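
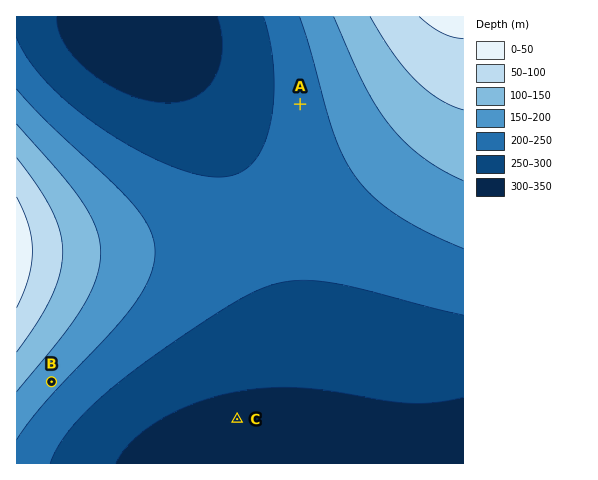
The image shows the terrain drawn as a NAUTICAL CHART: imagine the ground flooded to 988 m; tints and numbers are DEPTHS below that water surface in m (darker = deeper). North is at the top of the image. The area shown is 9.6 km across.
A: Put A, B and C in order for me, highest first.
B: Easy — B A C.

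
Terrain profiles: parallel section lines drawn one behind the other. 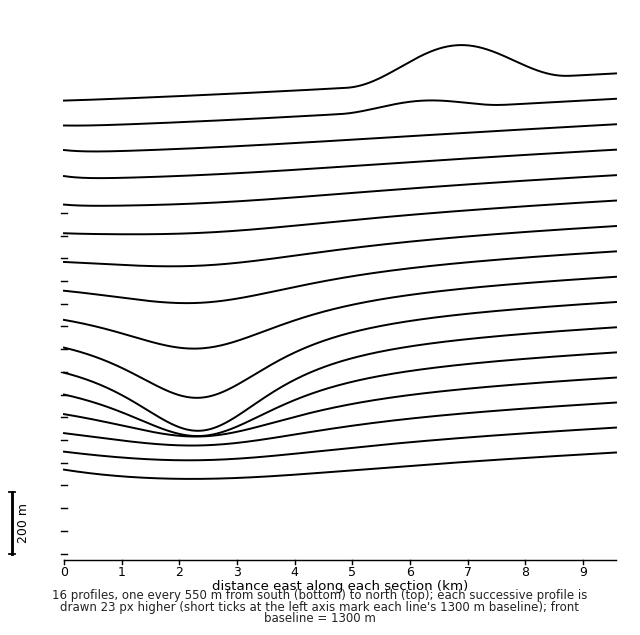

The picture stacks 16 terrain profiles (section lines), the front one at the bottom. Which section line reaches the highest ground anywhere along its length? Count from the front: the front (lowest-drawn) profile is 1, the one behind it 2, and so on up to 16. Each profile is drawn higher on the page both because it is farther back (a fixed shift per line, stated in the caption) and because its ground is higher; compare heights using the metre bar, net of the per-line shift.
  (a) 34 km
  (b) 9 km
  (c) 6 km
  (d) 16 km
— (d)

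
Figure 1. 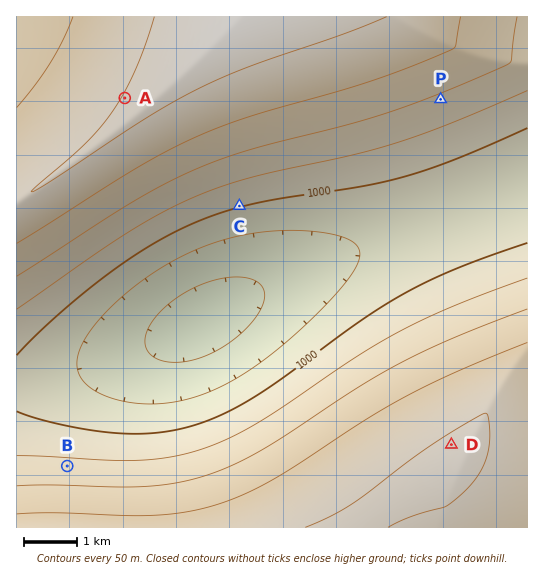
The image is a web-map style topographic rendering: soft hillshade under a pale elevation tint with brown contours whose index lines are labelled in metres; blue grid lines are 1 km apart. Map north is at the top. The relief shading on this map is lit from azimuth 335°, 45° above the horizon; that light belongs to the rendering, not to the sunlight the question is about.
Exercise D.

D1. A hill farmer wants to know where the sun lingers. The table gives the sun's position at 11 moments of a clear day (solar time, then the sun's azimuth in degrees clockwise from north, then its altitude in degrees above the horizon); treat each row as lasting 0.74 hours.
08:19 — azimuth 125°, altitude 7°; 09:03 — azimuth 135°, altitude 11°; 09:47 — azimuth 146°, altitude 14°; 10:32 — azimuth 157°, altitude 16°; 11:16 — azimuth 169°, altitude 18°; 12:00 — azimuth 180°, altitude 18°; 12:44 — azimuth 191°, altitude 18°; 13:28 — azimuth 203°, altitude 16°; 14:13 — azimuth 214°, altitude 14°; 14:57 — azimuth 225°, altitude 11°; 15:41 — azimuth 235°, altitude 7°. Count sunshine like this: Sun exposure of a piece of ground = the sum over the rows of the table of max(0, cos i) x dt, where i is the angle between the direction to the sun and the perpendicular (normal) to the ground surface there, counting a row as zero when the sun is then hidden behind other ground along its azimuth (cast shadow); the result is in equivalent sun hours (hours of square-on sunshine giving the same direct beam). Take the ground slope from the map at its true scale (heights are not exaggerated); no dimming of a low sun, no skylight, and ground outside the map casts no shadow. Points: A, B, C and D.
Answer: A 1.8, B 1.3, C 2.5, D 1.8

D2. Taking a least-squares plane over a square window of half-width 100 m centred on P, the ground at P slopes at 5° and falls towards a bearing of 158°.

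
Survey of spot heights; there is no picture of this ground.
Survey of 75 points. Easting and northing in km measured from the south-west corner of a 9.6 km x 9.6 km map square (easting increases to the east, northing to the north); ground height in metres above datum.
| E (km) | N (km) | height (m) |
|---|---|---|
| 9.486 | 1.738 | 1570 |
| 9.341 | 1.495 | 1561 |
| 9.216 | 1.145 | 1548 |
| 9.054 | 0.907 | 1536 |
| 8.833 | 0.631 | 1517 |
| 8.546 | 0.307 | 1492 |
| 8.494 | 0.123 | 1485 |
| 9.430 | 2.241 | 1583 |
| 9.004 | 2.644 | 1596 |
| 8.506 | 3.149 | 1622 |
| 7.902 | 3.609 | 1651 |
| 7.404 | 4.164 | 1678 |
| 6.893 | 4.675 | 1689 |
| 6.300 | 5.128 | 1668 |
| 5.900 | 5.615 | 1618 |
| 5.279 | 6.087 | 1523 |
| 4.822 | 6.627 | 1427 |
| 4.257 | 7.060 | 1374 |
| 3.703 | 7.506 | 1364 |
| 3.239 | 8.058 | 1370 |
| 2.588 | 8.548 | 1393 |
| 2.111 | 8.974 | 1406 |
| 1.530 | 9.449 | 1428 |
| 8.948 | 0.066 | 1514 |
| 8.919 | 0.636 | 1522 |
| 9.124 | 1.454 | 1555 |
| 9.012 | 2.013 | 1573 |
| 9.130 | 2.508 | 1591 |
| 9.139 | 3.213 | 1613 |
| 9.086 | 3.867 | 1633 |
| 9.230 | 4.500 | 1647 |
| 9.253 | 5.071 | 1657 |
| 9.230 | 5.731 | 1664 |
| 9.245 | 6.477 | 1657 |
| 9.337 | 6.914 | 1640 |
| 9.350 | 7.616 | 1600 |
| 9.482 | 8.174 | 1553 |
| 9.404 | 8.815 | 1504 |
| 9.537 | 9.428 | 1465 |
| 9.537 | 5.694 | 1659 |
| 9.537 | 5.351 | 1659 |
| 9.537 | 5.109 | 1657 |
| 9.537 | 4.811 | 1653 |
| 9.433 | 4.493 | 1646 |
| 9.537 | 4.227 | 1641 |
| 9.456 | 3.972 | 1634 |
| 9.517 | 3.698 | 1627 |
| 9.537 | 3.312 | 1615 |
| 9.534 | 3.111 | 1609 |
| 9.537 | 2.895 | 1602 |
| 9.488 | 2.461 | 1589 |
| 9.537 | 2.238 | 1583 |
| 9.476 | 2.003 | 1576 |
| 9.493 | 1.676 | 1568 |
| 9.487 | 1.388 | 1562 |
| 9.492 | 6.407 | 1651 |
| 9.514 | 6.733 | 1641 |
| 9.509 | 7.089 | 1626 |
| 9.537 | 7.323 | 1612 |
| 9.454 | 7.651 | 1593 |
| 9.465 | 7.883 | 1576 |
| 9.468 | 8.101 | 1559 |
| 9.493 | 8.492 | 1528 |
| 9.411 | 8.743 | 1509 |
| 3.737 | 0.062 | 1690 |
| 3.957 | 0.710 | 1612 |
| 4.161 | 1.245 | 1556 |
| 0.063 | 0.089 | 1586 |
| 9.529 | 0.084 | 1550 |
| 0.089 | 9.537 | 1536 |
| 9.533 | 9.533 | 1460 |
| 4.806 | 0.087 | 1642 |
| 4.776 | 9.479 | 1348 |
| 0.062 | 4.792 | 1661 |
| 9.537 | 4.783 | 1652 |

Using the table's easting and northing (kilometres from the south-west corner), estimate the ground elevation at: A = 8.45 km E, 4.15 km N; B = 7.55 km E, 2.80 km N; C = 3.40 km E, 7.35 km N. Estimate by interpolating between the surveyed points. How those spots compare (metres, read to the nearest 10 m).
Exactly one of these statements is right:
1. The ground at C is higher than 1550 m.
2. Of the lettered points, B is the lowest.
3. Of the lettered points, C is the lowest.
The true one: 3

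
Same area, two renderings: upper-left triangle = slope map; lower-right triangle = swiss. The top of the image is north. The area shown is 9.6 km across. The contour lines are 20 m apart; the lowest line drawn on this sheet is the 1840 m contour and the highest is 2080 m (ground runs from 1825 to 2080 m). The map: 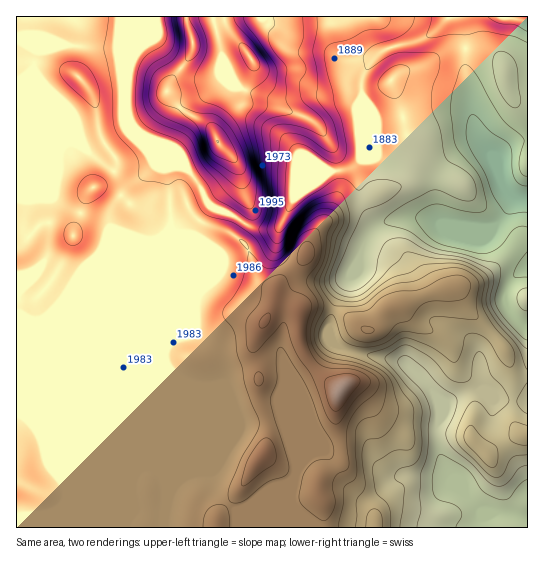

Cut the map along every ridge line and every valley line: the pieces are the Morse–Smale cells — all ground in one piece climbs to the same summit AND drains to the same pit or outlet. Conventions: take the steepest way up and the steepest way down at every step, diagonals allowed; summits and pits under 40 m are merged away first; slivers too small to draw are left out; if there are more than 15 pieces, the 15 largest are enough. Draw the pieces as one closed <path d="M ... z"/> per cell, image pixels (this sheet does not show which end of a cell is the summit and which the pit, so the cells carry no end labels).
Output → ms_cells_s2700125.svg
<path d="M131 16l-115 1 0 510 345 1 0-7-23-4-8-4-6-7-7-17 3-11 23-16-2-19-5-18 0-24 3-10 6-8 0-25 3-7-15-8-4-8 0-12 8-25 22-35 2-13 7-15 12-10-11-8-9-18-3-24 3-13-13 7-20 3-12 11-17 10-6 8-9 21-9 7-15 0-9-2-13-10-26-10-22-36-28-26-20-10-13-17-1-39 5-24z"/><path d="M527 16l-394 0-1 39-5 24 0 35 6 13 8 8 20 10 28 26 22 36 26 10 13 10 9 2 15 0 5-2 16-30 32-25 20-3 12-8-2 14 3 24 9 18 11 8-12 10-7 15-2 13-24 42-6 18 0 12 4 8 14 8 8-16 7-6 11 0 16-21 13-3 39-16 14-1 17 26 31 32 9 24 5 5 10 1z"/><path d="M455 288l-14 1-39 16-13 3-16 21-11 0-7 6-7 14 1 2 14 4 42 8 30 31 5 13 0 12-4 8 3 26 8 17 12 17-20-10-24-2-14 1-37 29-3 16 14 2 2 5 151-1 0-150-11-2-5-5-9-24-31-32z"/><path d="M351 351l-4 2-2 30-6 8-3 10 0 24 5 18 2 19-23 16-3 11 7 17 6 7 8 4 23 4 3-16 37-29 30 0 14 3 10 6 1-2-9-13-10-23-1-20 4-8 0-12-5-13-30-31z"/>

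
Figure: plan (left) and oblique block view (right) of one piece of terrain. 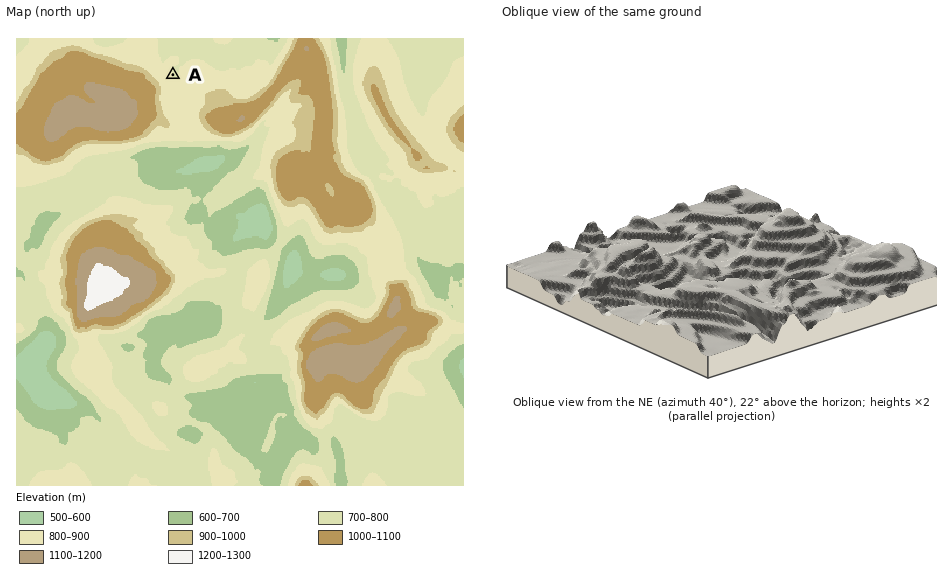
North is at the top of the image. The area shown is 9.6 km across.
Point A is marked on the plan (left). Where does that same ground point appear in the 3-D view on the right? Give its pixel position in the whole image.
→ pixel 847 296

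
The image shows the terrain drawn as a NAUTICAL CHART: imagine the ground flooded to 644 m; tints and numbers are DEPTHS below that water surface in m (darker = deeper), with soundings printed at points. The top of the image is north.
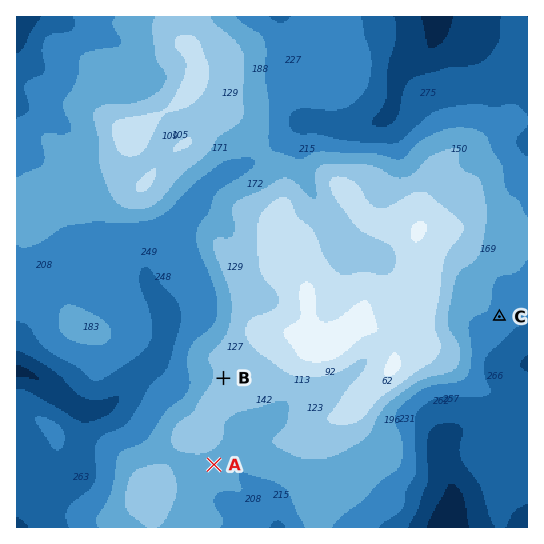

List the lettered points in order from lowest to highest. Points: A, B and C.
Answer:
C A B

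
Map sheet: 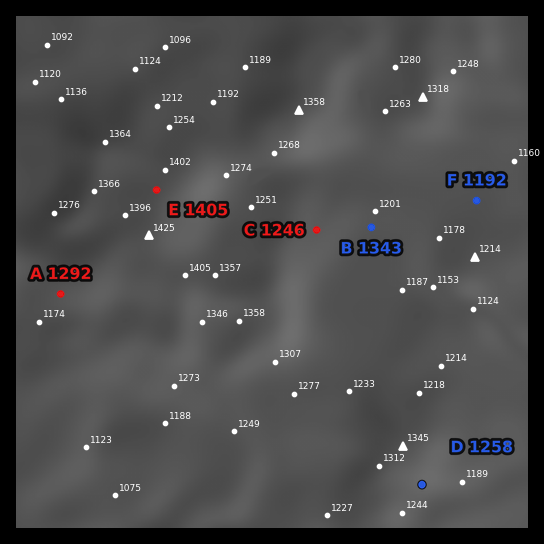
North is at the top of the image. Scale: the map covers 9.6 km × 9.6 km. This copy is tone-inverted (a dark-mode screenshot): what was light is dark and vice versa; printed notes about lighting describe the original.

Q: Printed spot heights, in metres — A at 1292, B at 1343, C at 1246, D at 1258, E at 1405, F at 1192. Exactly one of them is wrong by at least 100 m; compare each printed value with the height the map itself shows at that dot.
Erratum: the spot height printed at B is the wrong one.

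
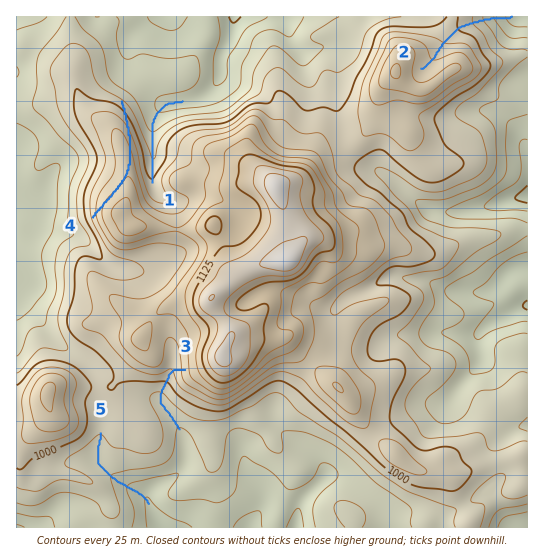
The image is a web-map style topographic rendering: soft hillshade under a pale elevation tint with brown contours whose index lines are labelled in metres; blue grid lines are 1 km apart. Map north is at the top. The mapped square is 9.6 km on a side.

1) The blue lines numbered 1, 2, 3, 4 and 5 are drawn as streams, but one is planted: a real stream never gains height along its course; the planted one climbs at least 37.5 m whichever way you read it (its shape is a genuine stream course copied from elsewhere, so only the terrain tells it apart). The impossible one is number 4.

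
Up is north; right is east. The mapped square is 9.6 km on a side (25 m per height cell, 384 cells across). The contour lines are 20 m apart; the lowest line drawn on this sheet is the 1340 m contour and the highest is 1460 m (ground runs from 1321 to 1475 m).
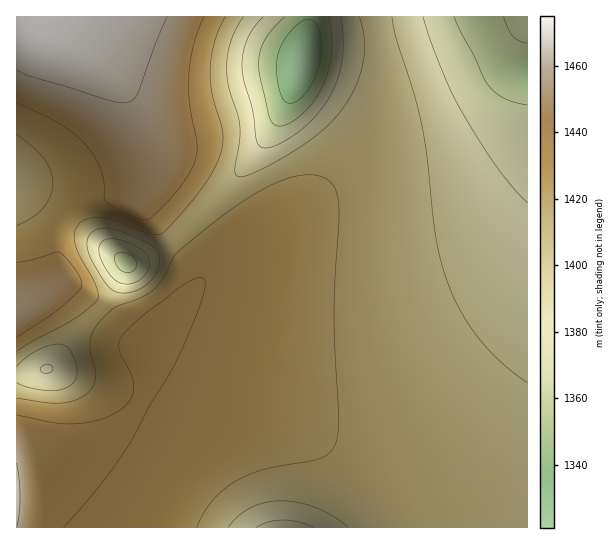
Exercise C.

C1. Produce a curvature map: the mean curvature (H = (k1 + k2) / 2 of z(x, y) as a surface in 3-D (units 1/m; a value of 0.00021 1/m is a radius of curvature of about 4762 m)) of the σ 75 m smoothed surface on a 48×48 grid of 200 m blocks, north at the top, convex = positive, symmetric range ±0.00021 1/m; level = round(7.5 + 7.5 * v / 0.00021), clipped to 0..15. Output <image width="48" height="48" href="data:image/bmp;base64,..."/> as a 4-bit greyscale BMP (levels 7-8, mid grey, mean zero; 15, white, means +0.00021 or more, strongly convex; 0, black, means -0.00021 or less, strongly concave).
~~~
<image width="48" height="48" href="data:image/bmp;base64,Qk32BAAAAAAAAHYAAAAoAAAAMAAAADAAAAABAAQAAAAAAIAEAAATCwAAEwsAABAAAAAAAAAAAAAAABEREQAiIiIAMzMzAERERABVVVUAZmZmAHd3dwCIiIgAmZmZAKqqqgC7u7sAzMzMAN3d3QDu7u4A////AGVniIiIiIiIiIh3d3d4iIiIiIiIiIiIiGVniIiIiIiIiIiHd3iIiIiIiIiIiIiIiGVniIiIiIiIiIiIiIiIiIiIiIiIiIiIiGVniIiIiIiIiIiIiIiIiIiIiIiIiIiIiFVniIiIiIiIiIiIiIiIiIiIiIiIiIiIiFV4iIiIiIiIiIiIiIiIiIiIiIiIiIiIiFV4iIiIiIiIiIiIiIiIiIiIiIiIiIiIiFaIiIiIiIiIiIiIiIiIiIiIiIiIiIiIiGeIiIiIiIiIiIiIiIiIiIiIiIiIiIiIiHmZmZiIiIiIiIiIiIiIiIiIiIiIiIiIiJqpmZmIiIiIiIiIiIiIiIiIiIiHd4iIiJqZiIiIiIiIiIiIiIiIiIiIh3d3d3d3eHd2ZneIiIiIiIiIiIiIiIiHd3d3d3d3d0MzNFd4iIiIiIiIiIiIiIh3d3d3d3d3dxABJGeIiIiIiIiIiIiIiHd3d3d3d3d3dzEBNXiZiIiIiIiIiIiIh3d3d3d3d3d3d3QzRpqpmIiIiIiIiIiIh3d3d3d3d3d3d6hlVomqmYiIiIiIiIiId3d3d3d3d3d3d7qXVVeaqYiIiIiIiIiId3d3d3d3d3d3d6updUVoqpiIiIiIiIiId3d3d3d3d3d3d5qql1RpvMqYiIiIiIiId3d3d3d3d3d3d5mqqZmImsypiIiIiIiId3d3d3d3d3d3d4iZrOyEJHvKiIiIiIiId3d3d3d3d3d3d4iJvupQADjLmYiIiIiIh3d3d3d3d3d3d4iJzaYgAAa6mZiIiIiIiHd3d3d3d3d3d3iJymIAABWYmZmIiIiIiId3d3d3d3d3d3d5uEEAFGh1eZmYiIiIiIh3d3d3d3d3d3d5p0ITabpUV5mZiIiIiIiHd3d3d3d3d3d4qGVYvupkRXmZmIiIiIiId3d3d3d3d3d3mpms7sqFRFeamYiIiIiIiHd3d3d3d3d3iavMupqYZEV5qZiIiIiIiIiIiHd3d3d3d4iIiJmphkRXmpmIiIiIiIiIiHd3d3d3d3d4iImamGRFiamYiIiIiIiIiHd3d3d3d3d4iIiZqYZEWJqZiIiIiIiIiHd3d3d3d3d4iIiJmphURompmIiIiIiIiHd3d3d3d3d4iIiImamFNGiamIiIiIiIiHd3d3d3d3eIiIiIiZqXU0aJmYiIiIiIiHd3d3d3d3iIiIiIiJmYZDR5mZiIiIiIiHd3iIh3eIiIiIiIiImZhTNXmZiIiIiIiHd4iIiIiIiIiIiIiIiIhkI2iZmIiIiIh3d4iIiIiIiIiIiIiIh4h1IkeZmYiIiIh3d3d4iIiIiIiIiIiId3d2MTaZmYiIiId3d2ZpiIiIiIiIiIiId2d2QSWJmZiIiId3d2ZZiIiIiIiIiIiId2ZmQhSJmZmIiId3d3dpiIiIiIiIiIiId2ZmUhN5mZmIiHd3d3iJiIiIiIiIiIiId2ZmUhN5qZmIiHd3d3iYiIiIiIiIiIiId2ZnYxNpqZmIh3d2Z3iIiIiIiIiIiIiIh3Z3ZCNpqZmIh3dmZ3eA=="/>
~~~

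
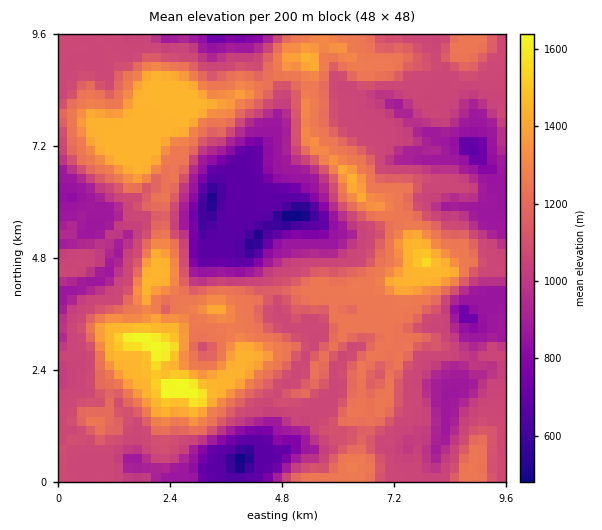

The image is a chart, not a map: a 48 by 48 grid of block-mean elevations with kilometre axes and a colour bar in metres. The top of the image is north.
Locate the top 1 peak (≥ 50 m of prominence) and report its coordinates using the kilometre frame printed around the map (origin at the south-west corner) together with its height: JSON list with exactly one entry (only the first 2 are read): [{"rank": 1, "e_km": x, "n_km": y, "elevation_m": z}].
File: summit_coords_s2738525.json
[{"rank": 1, "e_km": 2.34, "n_km": 1.96, "elevation_m": 1642}]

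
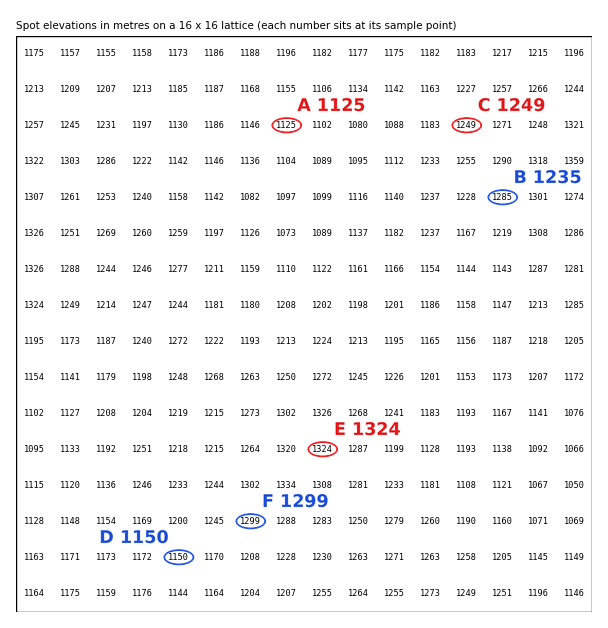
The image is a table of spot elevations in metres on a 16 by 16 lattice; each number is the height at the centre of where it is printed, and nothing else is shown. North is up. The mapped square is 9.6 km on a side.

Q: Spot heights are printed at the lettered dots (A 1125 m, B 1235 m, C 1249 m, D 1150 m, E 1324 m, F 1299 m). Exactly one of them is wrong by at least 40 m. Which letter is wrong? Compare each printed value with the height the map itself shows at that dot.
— B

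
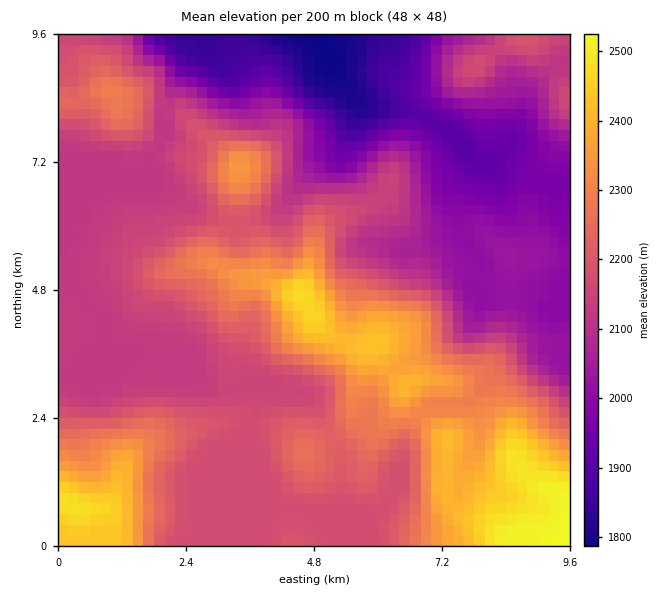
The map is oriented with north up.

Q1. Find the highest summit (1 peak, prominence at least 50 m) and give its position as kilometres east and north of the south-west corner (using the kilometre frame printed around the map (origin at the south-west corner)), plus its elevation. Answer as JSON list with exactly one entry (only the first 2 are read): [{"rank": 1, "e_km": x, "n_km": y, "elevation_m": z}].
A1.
[{"rank": 1, "e_km": 4.54, "n_km": 4.76, "elevation_m": 2478}]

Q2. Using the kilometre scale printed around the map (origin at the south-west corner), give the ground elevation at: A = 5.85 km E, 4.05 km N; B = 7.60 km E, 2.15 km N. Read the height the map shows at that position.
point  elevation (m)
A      2415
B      2375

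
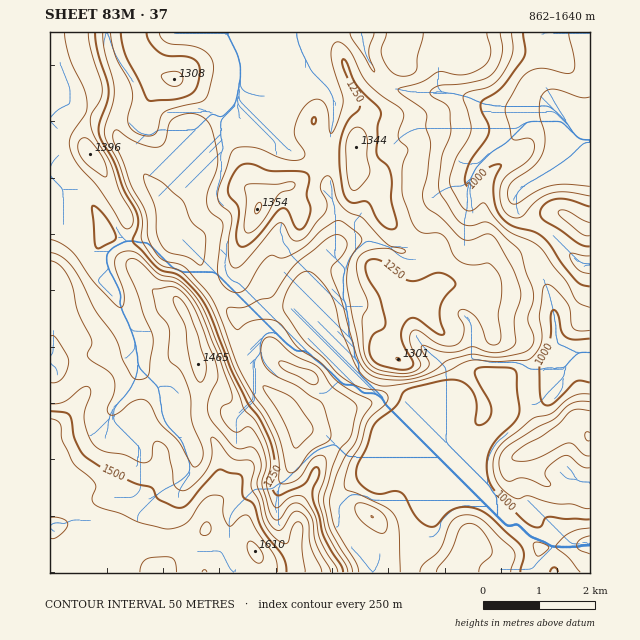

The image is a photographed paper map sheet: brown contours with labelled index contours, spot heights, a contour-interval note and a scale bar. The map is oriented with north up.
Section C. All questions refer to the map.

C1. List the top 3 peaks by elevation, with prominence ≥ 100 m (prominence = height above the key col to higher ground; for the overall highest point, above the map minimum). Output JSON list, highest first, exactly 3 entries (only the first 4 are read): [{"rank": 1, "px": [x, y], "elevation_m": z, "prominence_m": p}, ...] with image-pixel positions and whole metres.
[{"rank": 1, "px": [90, 154], "elevation_m": 1396, "prominence_m": 130}, {"rank": 2, "px": [257, 209], "elevation_m": 1354, "prominence_m": 187}, {"rank": 3, "px": [356, 147], "elevation_m": 1344, "prominence_m": 128}]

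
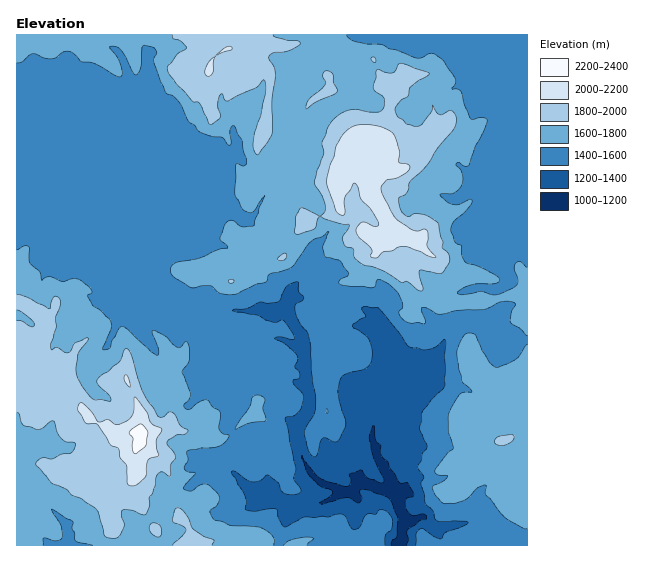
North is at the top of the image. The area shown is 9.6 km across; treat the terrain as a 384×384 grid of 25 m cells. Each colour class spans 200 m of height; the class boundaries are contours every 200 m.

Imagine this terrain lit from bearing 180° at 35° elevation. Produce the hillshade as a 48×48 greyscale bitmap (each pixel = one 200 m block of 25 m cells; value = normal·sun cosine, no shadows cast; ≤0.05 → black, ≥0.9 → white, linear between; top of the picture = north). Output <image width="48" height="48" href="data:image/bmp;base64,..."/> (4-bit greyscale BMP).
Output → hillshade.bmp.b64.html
<image width="48" height="48" href="data:image/bmp;base64,Qk32BAAAAAAAAHYAAAAoAAAAMAAAADAAAAABAAQAAAAAAIAEAAATCwAAEwsAABAAAAAAAAAAAAAAABEREQAiIiIAMzMzAERERABVVVUAZmZmAHd3dwCIiIgAmZmZAKqqqgC7u7sAzMzMAN3d3QDu7u4A////AJff3M3uy7uXQhJFUzAURFRFjYMAJGd3rJnsvLvcq6mZUyIQEjESM1RVm3EHdmZ6zJuk7arJq5eZVWMQAlUQAlVFdKd97bic3btp7czK3KhkWaiGRGh2MRI0Irvd/+zd3KeNzN287aljWIiIiJzbdCMwBoes3t3LqojO7dp73rq5dUVpzMylfMl4e8l3i92neIvLy6d5ra3ZhVacy7pl3s3Nrut3iL24mqqWVXiavL6oeIrLqrpd277nvLt2mYrMuph2VFi7zdp4zd7amqduu8u3ypl0Saq8uqmZqprMrKeM/tzLq7acvLqZuqmYeru7uru6vdynZ1fMu5ms3aao3rqru6qqmqmYmrzLrNpQAxFkWZmM3HnTvZmriZmYiIiYiLzMiYMjQgEjNXiJqa3leXiLeJiHVneZmNy7lhJZohZodGeIibqZhnisl4h1Q2eZqcq5thessliJhWeId3Val5q8yHiGVZqImoiopkd4g3iHiGiYh3eKmby6u5iIibpUand3l3QiRHiZmYd3iZqams3KmrqpiaZDNnZXWLcyNWiJqZh2V5h5iau5mbvKiIZlQ4ZoR8x0JHlnmaqoZWeKmHeIms3thmZ4dniJdpu1JJdWiqu7mHirmYd5q97shDaKqomph2eFNoVVeqmIiIe7qZiave6711eKvKqZp2NGaHVmVnd3Z3epmqqqvMy//szKmpdYl1VomHeruazcvLqHi8zNybzuzd3LqTI1aHd4qHrN7u///tuYjO7/3M7ZmZiZiVZBJVZ5mZvN7+7u/t66iM7+/92s3LuYZpdTQ1eamamqq7hq3v/buZz//trv2ph4lnVnh3maiZhTI0RXve7bzczv/c39llV4lliYmZmpiYhkNEaZh3vdrezO7u/WRoqph0aZmZmYmZiHd3ioWInf2JzKvduFNomJiGaJmZmImZmZmYhkarm/7aaGeDNEaIeJiZiImqmImZmZqYZYiJmZz/g4ogADi7qZmaqZmZmZmZmZmIedpmh0jOusgjETabqpmaqpmYmZmZmYh4m9yFdnq73cRql3mYmZmZmqmZmZmZmZiJiJzHZ6q83Kjdy7y4iJmZmqmZmZmZmZmYiFm6d4d7y73t3LmamZmZmZqpmZmZmZmZmHqqqXQ5uZyqzLmbqpmZqZmqqZmZmaqquJy7q5ZGuImGjMu7qqmZmZmqqpmaqqve2pvLq6dUqYhmaczLuqqZmaqqqpqqqr3v25e6qqdSNUIkVqy5uqqZmaqpmaq7u83fy5aZmbhCAAAkVWmWiqqZmZqZmqu6vL3crZeJmLtjERR4dmRVaJqZmZqpqrupvNzKvsmJl5zIZom7pVNHd3mZmZq6q8uqve3c3eyamGm6mKvMuGZYmHeKmZq7zNu7vOzM3N2qmXeJqph7vKh5mZmsu7q83bvLmZurzbyomZh6qpQ0NnaJqqq97tu8ypurhDaIu7qr3LiJh2QgATaZqqqs7bu6maucqWZnmau8zKmVIRMiVWiZmqqpyYqYisqczLlmaJy4m5iCAAJGh3iZmZmg=="/>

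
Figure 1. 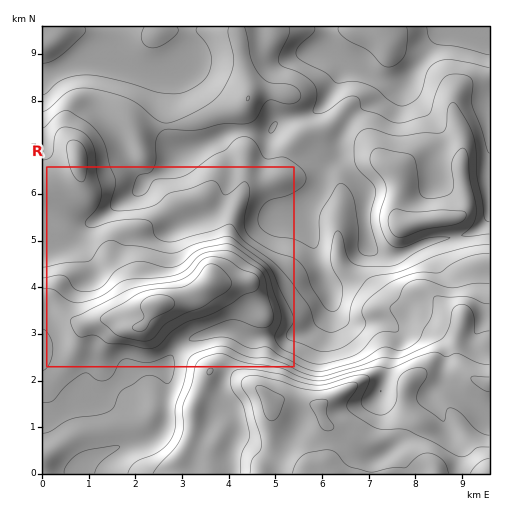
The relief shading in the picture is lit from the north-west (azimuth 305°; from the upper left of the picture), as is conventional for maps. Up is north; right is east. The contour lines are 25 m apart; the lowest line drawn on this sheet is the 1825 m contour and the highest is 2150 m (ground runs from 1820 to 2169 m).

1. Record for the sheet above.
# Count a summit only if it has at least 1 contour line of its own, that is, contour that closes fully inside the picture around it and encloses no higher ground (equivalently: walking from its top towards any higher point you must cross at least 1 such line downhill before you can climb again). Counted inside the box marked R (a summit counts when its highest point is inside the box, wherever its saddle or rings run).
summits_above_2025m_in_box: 1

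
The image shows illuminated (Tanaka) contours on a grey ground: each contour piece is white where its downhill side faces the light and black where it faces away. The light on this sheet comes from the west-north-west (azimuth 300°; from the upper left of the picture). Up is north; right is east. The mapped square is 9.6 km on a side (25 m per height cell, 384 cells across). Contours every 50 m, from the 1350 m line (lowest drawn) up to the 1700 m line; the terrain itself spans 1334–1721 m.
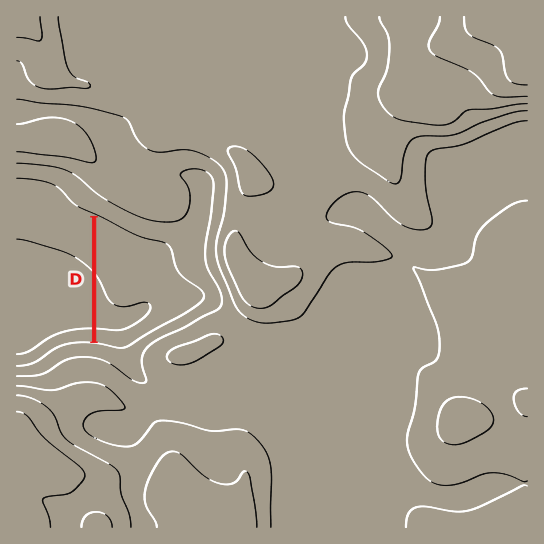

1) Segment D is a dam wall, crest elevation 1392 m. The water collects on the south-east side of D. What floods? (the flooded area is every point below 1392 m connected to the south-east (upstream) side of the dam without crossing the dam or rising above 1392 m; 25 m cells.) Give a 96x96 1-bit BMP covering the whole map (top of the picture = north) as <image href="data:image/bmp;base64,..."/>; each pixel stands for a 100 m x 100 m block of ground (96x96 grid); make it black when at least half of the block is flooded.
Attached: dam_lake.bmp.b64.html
<image width="96" height="96" href="data:image/bmp;base64,Qk2+BAAAAAAAAD4AAAAoAAAAYAAAAGAAAAABAAEAAAAAAIAEAAATCwAAEwsAAAIAAAAAAAAA////AAAAAAAAAAAAAAAAAAAAAAAAAAAAAAAAAAAAAAAAAAAAAAAAAAAAAAAAAAAAAAAAAAAAAAAAAAAAAAAAAAAAAAAAAAAAAAAAAAAAAAAAAAAAAAAAAAAAAAAAAAAAAAAAAAAAAAAAAAAAAAAAAAAAAAAAAAAAAAAAAAAAAAAAAAAAAAAAAAAAAAAAAAAAAAAAAAAAAAAAAAAAAAAAAAAAAAAAAAAAAAAAAAAAAAAAAAAAAAAAAAAAAAAAAAAAAAAAAAAAAAAAAAAAAAAAAAAAAAAAAAAAAAAAAAAAAAAAAAAAAAAAAAAAAAAAAAAAAAAAAAAAAAAAAAAAAAAAAAAAAAAAAAAAAAAAAAAAAAAAAAAAAAAAAAAAAAAAAAAAAAAAAAAAAAAAAAAAAAAAAAAAAAAAAAAAAAAAAAAAAAAAAAAAAAAAAAAAAAAAAAAAAAAAAAAAAAAAAAAAAAAAAAAAAAAAAAAAAAAAAAAAAAAAAAAAAAAAAAAAAAAAAAAAAAAAAAAAAAAAAAAAAAAAAAAAAAAAAAAAAAAAAAAAAAAAADgAAAAAAAAAAAAAAf4AAAAAAAAAAAAAAf8AAAAAAAAAAAAAAf/AAAAAAAAAAAAAAf/wAAAAAAAAAAAAAf/8AAAAAAAAAAAAAf/+AAAAAAAAAAAAAf//gAAAAAAAAAAAAf//wAAAAAAAAAAAAf//wAAAAAAAAAAAAf//wAAAAAAAAAAAAf//gAAAAAAAAAAAAf/+AAAAAAAAAAAAAf/8AAAAAAAAAAAAAf/4AAAAAAAAAAAAAf/4AAAAAAAAAAAAAf/4AAAAAAAAAAAAAf/wAAAAAAAAAAAAAf/gAAAAAAAAAAAAAf8AAAAAAAAAAAAAAfwAAAAAAAAAAAAAAfAAAAAAAAAAAAAAAcAAAAAAAAAAAAAAAQAAAAAAAAAAAAAAAAAAAAAAAAAAAAAAAAAAAAAAAAAAAAAAAAAAAAAAAAAAAAAAAAAAAAAAAAAAAAAAAAAAAAAAAAAAAAAAAAAAAAAAAAAAAAAAAAAAAAAAAAAAAAAAAAAAAAAAAAAAAAAAAAAAAAAAAAAAAAAAAAAAAAAAAAAAAAAAAAAAAAAAAAAAAAAAAAAAAAAAAAAAAAAAAAAAAAAAAAAAAAAAAAAAAAAAAAAAAAAAAAAAAAAAAAAAAAAAAAAAAAAAAAAAAAAAAAAAAAAAAAAAAAAAAAAAAAAAAAAAAAAAAAAAAAAAAAAAAAAAAAAAAAAAAAAAAAAAAAAAAAAAAAAAAAAAAAAAAAAAAAAAAAAAAAAAAAAAAAAAAAAAAAAAAAAAAAAAAAAAAAAAAAAAAAAAAAAAAAAAAAAAAAAAAAAAAAAAAAAAAAAAAAAAAAAAAAAAAAAAAAAAAAAAAAAAAAAAAAAAAAAAAAAAAAAAAAAAAAAAAAAAAAAAAAAAAAAAAAAAAAAAAAAAAAAAAAAAAAAAAAAAAAAAAAAAAAAAAAAAAAAAAAAAAAAAAAAAAAAAAAAAAAAAAAAAAAAAAAAAAAAAAAAAAAAAAAAAAAAAAAA="/>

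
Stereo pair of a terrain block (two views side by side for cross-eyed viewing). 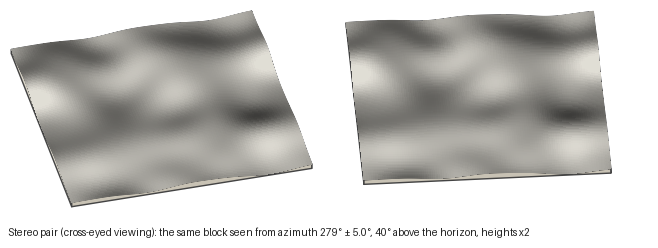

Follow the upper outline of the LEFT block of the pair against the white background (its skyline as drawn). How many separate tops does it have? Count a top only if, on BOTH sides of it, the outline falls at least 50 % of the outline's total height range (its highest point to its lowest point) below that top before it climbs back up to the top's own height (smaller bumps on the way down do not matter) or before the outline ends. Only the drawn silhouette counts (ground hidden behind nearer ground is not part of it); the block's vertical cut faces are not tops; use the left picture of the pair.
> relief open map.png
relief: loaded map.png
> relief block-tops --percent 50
0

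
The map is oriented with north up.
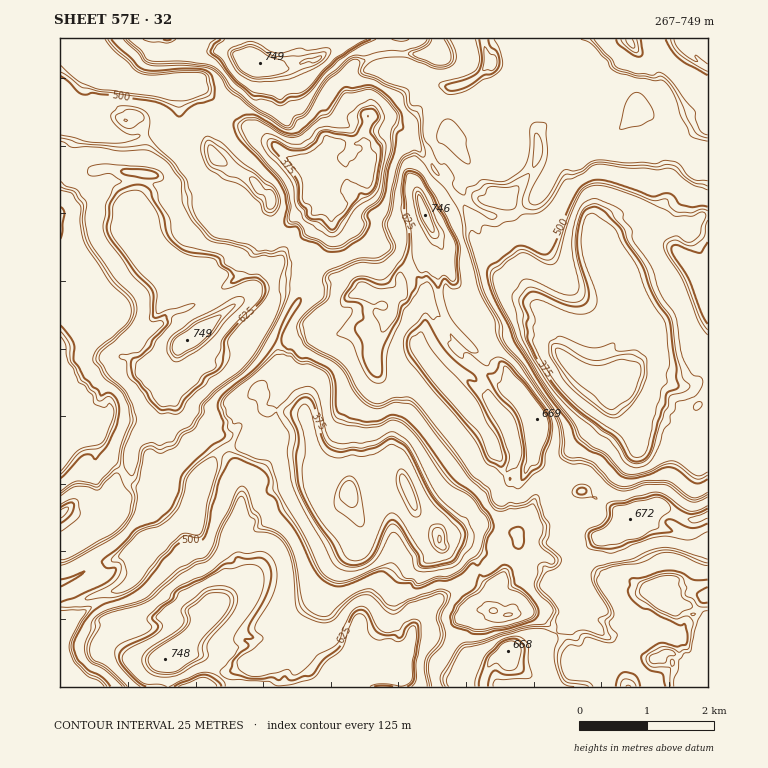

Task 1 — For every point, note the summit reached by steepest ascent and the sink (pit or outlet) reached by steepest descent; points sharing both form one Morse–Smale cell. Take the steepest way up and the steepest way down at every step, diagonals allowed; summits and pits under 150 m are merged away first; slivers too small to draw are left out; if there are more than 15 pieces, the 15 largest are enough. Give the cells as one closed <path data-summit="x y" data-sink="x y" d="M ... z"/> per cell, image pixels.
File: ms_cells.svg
<path data-summit="425 215" data-sink="621 379" d="M532 38l-93 0 1 11-3 5-36 0 0 11 8 0 4 5 2 7 10 0 25 11-2 14-13 10-5 8-2 16 7 10 1 6 3 3 8 0 13 16 7 5-8 11-5-2-8 7-25 13 10 22 0 5-11 8-4 7 0 9 3 5-9 2-9 13 2 10-2 5-8 6-3-2-18 1 4 14 7 7 6 1-2 7 5 4 18 9 8 11 8 5 2 10 7 12 14 14 10 2 9 11 9 16 10 14 7 19 7 8 3 12 9 9 5 2 5-4 11-23 2 7 20 20 11 7 11 2-6 10 0 17 19 15 9 4-22 17-3 10-2 20-5 9 7 22-23 22-42 12-3 4-11 3-6 6-5 10-1 14 144 0 4-17 6-8 23-4 0-5-10-19 2-13 12-21-2-1 19-11 12 0 14-5 0-164-2 0-8 9 5 13-6 6-5 0-10-5-7-7 0-7-5-4-13-7-20-5-11-11-4-7-1-13-9-9-5-18 12-19 15-12 0-5-8-8-5-10-9-31-10-24 23-12 20-4 22 0 12-5 10 2 14-10 5 0 0-55-2-1-3 3-11-1-13-19-9-5-8-2-4-4-7-13-11-11-24 25-8 5-10 0-13-14-3-12-21-17 6-20 11-11 9-4-6-5-15 2-10 3-7 9-4-9-7-7z"/><path data-summit="187 340" data-sink="439 539" d="M60 114l0 152 5 3 33 47 0 5-38 24 0 237 4 1 12-5 20-14 13-2 9-5 10-1 15-14 5 2 5-2 9-8 28-14 5-6-2-15 8-14 11-23 11-13 28-7 24-1 1-10 6-6 10-6 13-3-11-4-29-2-3-4 0-10-5-5 22-26 0-28 12-26 15-22 0-13 7-14-8-6-6 0-7 5-14 2-6 11-9 9-37 27-32 28-16-23-4-15-3-4 3-8 10-11 45-4 8-11 17-15 8-13 7-16 2-22-8-4-12-13-33-19-7-8-14 1-35 22-19-1-1-11 4-14 0-12-2-8-8-11-5 2-20-2-8 3-14 0-12-3-12 0z"/><path data-summit="165 659" data-sink="439 539" d="M275 441l-24 1-28 7-11 13-11 23-8 14 2 15-4 5-29 15-9 8-5 2-5-2-4 4 3 7 0 12-5 12-9 9-7 3-32 9-4 4 0 8-18 11-7 8 0 44 8 7 4 7 78 0 1-9 7-13 11-8 10-2 2-2 4-7 22-22 7-16 9 10 25 19 29 6 17 11 13 3 7 7 17 10 8 10 15-15 11-4 6 7 26 4 4 4 1 7 34 0-1-17 23-36 4-13 4-5 8 0 9-6 11 0-2-5 4-15-16-13-3-17-11-13-10-5-10 3-5-1-5-13-20-19-7-21-17 7-17 14-14 3-7-8-4-15-23-13-7-7-8-25-7 2-10-2-15-3z"/><path data-summit="425 215" data-sink="439 539" d="M314 261l-8 15 0 13-15 22-10 21-2 33-22 26 5 5 0 10 6 6 12-2 22 4 3 2 13 53 14 14 16 7 10-14 13-5 7-5 12 0 11 8 15 38 20 19 3 6 20-3 17-9 10 2 15 7 14 0 3 2 0 9-14 13 0 17-10 17 0 18-11 0-9 6-10 2-4 6-2 10-23 36 2 17 46 0 2-14 5-10 6-6 11-3 3-4 42-12 23-22-7-19 5-12 2-20 3-10 22-17-9-4-19-15 0-17 6-10-11-2-11-7-20-20-2-7-11 23-5 4-5-2-9-9-3-12-7-8-7-19-10-14-9-16-9-11-10-2-14-14-7-12-2-10-8-5-8-11-18-9-5-4 2-7-6-1-7-7-2-12-4-4-14-2-7-7-18-8z"/><path data-summit="187 340" data-sink="321 193" d="M72 38l-12 1 0 75 2 2 27 5 14 0 8-3 12 2 13-2 8 11 2 8 0 12-4 14 1 11 19 1 35-22 14-1 7 8 33 19 12 13 8 4-4 27-13 24-17 15-2 5-9 8-25 0-6 3 6 5 17 34 45-34 9-9 6-11 14-2 7-5 6 0 7 5 11-11 7-11 3-27-7-3-6-6-3-7-6-1-1-9 3-13-6-13-10 2-5-2-37-30-15-5-14-9-27-30-5-2-53 2-20-5-25-16-18-16z"/><path data-summit="260 65" data-sink="321 193" d="M368 38l-19 0-6 7-17 7-12 8-9 0-11 7-12 2-17-2-5-3-12 0-7-7-10-5-35-5-14-9-108 0-1 5 23 22 25 16 20 5 17 0 2-2 39 2 27 30 14 9 15 5 37 30 5 2 10-2 6 13-3 13 1 9 6 1 3 7 6 6 8 2 5-2 13-13 7-16 3-4 0-12 5-6-3-27 5-14-17-10-5-19 3-18 8-8 18-6-4-12z"/><path data-summit="260 65" data-sink="621 379" d="M708 216l-5 0-14 10-10-2-12 5-22 0-20 4-23 12 10 24 9 31 5 10 8 8 0 5-15 12-12 19 5 18 9 9 1 13 4 7 11 11 20 5 13 7 5 4 0 7 7 7 10 5 5 0 6-6-5-13 10-10z"/><path data-summit="425 215" data-sink="321 193" d="M375 57l-17 5-8 8-3 18 5 19 17 10-5 14 3 27-5 6 0 12-3 4-7 16-13 13-3 0-4 4-2 26-7 11-10 11 18 16 18 8 10 9 34 3 8-6 2-5-2-10 7-7 1-5 10-3-3-5 0-9 3-7 12-8 0-5-6-12-12-34 5-12 9-9 11-6-10-18 0-11 5-11 15-12 2-14-25-11-10 0-2-7-4-5-28 2z"/><path data-summit="425 215" data-sink="708 39" d="M708 38l-174 0-1 3 5 12 7 7 4 9 7-9 10-3 15-2 6 5-9 4-11 11-6 20 21 17 3 12 13 14 10 0 8-5 24-25 11 11 11 17 8 2 9 5 13 19 11 1 5-4z"/><path data-summit="165 659" data-sink="621 379" d="M214 608l-7 16-22 22-4 7-2 2-10 2-11 8-7 13 1 9 249 0 0-7-4-4-26-4-6-7-11 4-15 15-8-10-17-10-7-7-13-3-17-11-29-6-25-19z"/><path data-summit="260 65" data-sink="621 379" d="M708 584l-7 0-7 4-12 0-19 11 2 1-12 21-2 13 10 19 0 5-23 4-6 8-3 10 1 7 78 0z"/><path data-summit="260 65" data-sink="621 379" d="M503 197l-7 0-14 6-10 20 2 16 10 11 12 21 16 16 22 17 0-3-10-22 0-20 7-17 0-8-12-21z"/><path data-summit="260 65" data-sink="621 379" d="M348 38l-165 1 13 8 35 5 10 5 7 7 12 0 5 3 17 2 12-2 11-7 9 0 12-8 17-7 6-4z"/><path data-summit="260 65" data-sink="439 539" d="M138 545l-10 11-10 1-9 5-13 2-20 14-16 5 0 45 7-7 18-11 0-8 4-4 32-9 7-3 9-9 5-12 0-12z"/><path data-summit="260 65" data-sink="439 539" d="M481 525l-5 0-17 9-17 1-2 3 0 5 6 2 10-3 10 5 11 13 3 17 10 9 6 3 8-14 0-17 14-13 0-9-3-2-14 0z"/>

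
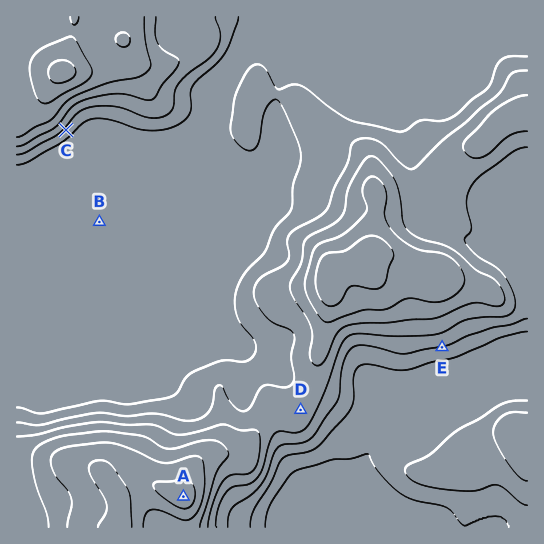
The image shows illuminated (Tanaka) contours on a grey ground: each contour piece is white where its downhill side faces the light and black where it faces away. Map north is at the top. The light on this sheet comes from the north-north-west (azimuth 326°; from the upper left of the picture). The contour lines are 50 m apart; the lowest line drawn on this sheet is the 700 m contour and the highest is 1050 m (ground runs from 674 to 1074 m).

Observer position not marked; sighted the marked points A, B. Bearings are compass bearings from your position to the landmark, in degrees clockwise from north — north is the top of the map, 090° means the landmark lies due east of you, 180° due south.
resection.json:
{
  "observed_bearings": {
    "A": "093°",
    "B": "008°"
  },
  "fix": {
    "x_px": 62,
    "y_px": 490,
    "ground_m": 990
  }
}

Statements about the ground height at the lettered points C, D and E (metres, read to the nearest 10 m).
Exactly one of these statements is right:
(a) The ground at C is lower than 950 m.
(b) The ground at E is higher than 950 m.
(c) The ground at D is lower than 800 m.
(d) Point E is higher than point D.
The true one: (a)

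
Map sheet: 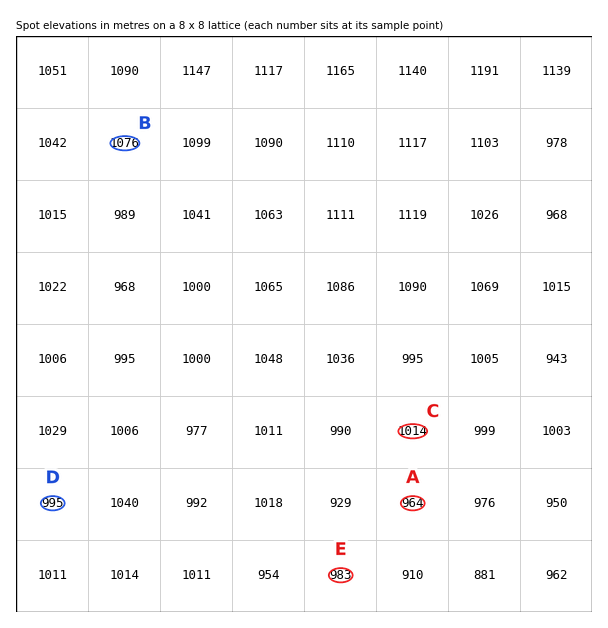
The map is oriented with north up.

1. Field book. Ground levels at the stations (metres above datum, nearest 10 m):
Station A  960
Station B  1080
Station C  1010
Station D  1000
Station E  980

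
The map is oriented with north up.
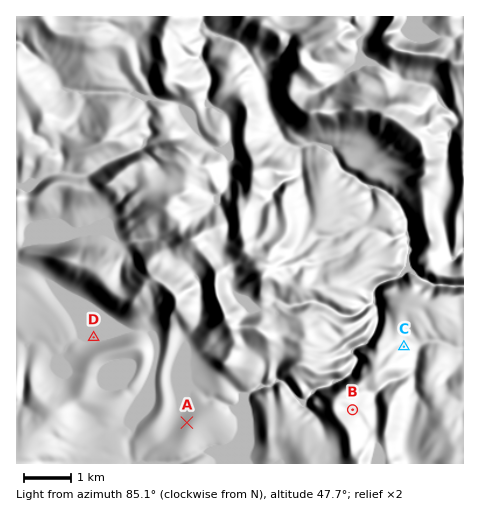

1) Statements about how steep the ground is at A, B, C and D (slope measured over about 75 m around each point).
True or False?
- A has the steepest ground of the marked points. False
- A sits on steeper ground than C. False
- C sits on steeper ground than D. True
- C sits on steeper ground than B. True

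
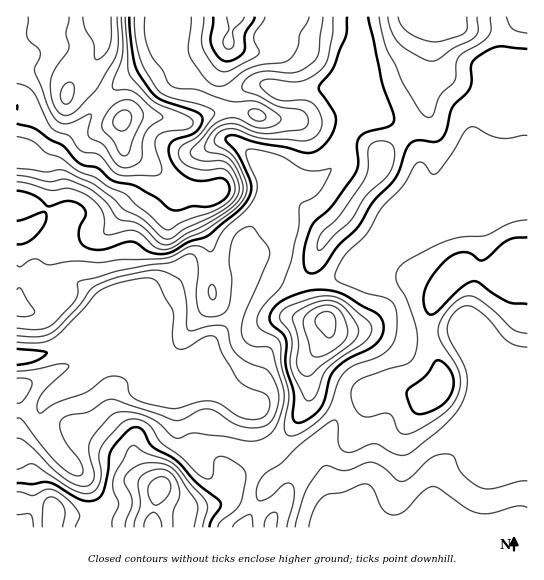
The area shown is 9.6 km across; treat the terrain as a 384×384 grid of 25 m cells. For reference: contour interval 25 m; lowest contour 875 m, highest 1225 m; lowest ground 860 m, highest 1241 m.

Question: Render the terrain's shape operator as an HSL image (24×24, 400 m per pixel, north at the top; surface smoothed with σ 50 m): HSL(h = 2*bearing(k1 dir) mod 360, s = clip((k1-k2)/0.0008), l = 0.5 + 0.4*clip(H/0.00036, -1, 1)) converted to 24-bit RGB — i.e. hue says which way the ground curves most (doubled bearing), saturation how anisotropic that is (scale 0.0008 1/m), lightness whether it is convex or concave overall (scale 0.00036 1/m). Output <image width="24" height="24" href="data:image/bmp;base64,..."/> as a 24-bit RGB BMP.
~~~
<image width="24" height="24" href="data:image/bmp;base64,Qk32BgAAAAAAADYAAAAoAAAAGAAAABgAAAABABgAAAAAAMAGAAATCwAAEwsAAAAAAAAAAAAAGnJ+8/XERF7NbGfHM1ChY3G/7dijaUaA2rCOeyWUHXFlXNrG6q6ZLUdhaXV6eoB5g299nXtmZY19eoKWg2R/joxfb4Vea4JsZ2ft0/jfWV7efAKl2CxnOX5p8+LKbuXLdKvp1xHox4KSG2Bb66iSij2jUmxudoVeX2B0qX1vgJpgWWFyg2h2mYl/lY9yXG9YnZREau8zKwgVJQ4ao9d2gsra2fLn1tHzLwQrq3FOxpWjbz+ZSp00wWaWb0aQqZpjRmFgk5lmr6d+R192d4KUi4yZpYiihWuijtaAdBVLdSJeP6nKi8Oujd5aOMcUcwIYhTabirihk2mNrWC0xWhlN3Izbj+UwZ2eUFeUhZ52rK10V3N9U5qJeZGbiISlnHqs089mZhd0kL60So6eW5N+8PDbeF2/TzSVpnZ5ZqtmY5rHayvY/2601aRgDlNFs4R5l22iYnChxoR9YY9QPYVfYIFqY3tdf6BuvswgMIaTiJynYl+RX8t2VtZAojJkUTSQrZ7R0o91SB4XECMQyyJf+9bQKqnPOGmSpIqAUWJ2vYCW2pWeNK9kOXN9f4B/Yoxf8MTwMIV+RHM3VHdWx7t3jXwvZUgwb3Q9UW0ghCIel2ZqRkRzOxBP/f+qfMtGIF6HmJK0fnq/a4u537PM58PSGTZ8f3+Af4B/tSgO72vgpIfTVsS8kKIzlzdQg3B9j4tEaH9kfTpypXRUOEqEGCrk+ezS2nMbCSoQMmgdXIJLalZrpsBv4dGeUB5+gHl4gXRZV2MMIVcAMW4WiVRHgHx9gIB/VkaC45ejKnw4N1eAup+fcEaKDEs75LBw99TdhoHiOtLNLZeCTVxzsOl+hDBTekV7ijpcqHpcpLDc8NvqBGw5RHtff4B/f3+AUUN1rmpp6nWjHpVlRKe9v2HiWJLtoM3n5PDbmLzko4njYj6+UTh1/fFcGzEtXTdMkF1SjLiQhrayuX68+NPsCm1fRHNBf31zfEiATX91x4OWwuLBF1NxSqiWZtSdJuO77fXW5S/BfixRnjxuRDWD+dbSYy+XMEdqgsWgfIygp49jioxPmGI67zqMY4YhKUIOIFUfQq5kUrxw1cWLNz6BWYJojIVNrKAWO1gAYywafmZcemSGWYOYcMNu8JvhPm/Th6mhcYiUh5lJonCYpGCjonNgnWTIxHvk3RYUClwAFnUZrMxdWFB1YH9wUVp11H2T1tFzM2xjf4B/cYOCWJiEZpCdu46eZmWvsHmvbXSRnpjSP4mBc1enw5vVyXioNCVK6IGk+c3aAHoqMZwWPl9rd4CESmuBZoql98nPO5xgOX9kf3+Ae4B6U39QZYxCjXVCT5qcroi+tFd4vl+XQ3RwaT8+3DdIbzC1kOG54pO48Ivbw9gPADMUQ4N2Zld1Q651t2qg98XVK4yHZH58f3+Af4B/f4B/f4B+YIBdbYRETkEfqo0fSzcuSC4oeLs6VrBfap5thraqjnrh+tHzttz/ADFlbqCmZJSBTW1lznqF8ICYHWZBbYF6gIB/f4B/f4B/f4B/f4B/Uo/Cj8q+fyaaVcfO0IWNS8l5cdGkZ9/ZTIXL8/PY4nrvOgRlgmhKinhAPoZNQ2tm7nuE3MKVJmVyj4dpd4B+f4B/f4B/f4B/o1XFq0V8WFy7WVC2eNWPoeSzV71zYlYTDjIBc/sWOwAULA4HYG0slbpVRpxaKj1ck86Y7s3NRyhwkp9VSopvf4CAgH99f4B9QmesvVGWH8BKiFLY4MeNyNRyaC5T50e54PmpLDMAMQIPmOWSW8rin9jFb6O7H3iSQ8NOxDdHxTqpqcCWS4SXZl98knZlZYdhfj+Ryiyj6fLLA09BiuDD8dnykrr/tcf885D6yKD/v9P/z+78f27/2LTkimO0cUmSWnlZfU9NlYR3wMeReVB1SHuDj5Wndm+hNkdkZNbA58W6u2HFBnYxu+dnTSsgNiARd0okkWsVImQCNScAMSECc4EAal8gf3F/alF/j3l/kpl/spd1pH6gRpamXoVshXBqZJC/TK+su4aC1YKOac4+HcA4ZiFlfmqAfTly4IJgtntDOCyTesvBlbO/V7qPPm58WkV9mYZrmZtxq6Vzga9eb0RQUHFTfnZZg293UnVjiH5Qr4hh9fnSETp6WThva2qBbi2r5dzRtOjkL1zhtofNlIets4KILlR3RjBss4NynYtir55mtF0/QZtEQWJ+inFmd2yGY32MglyQvrOM8//MDQcyVFF8c3WALz5uy7Vx7KyEIWiHiZdMrK59eKR0SkCHMCR3s4uSsKa2lqSwo6vLe63QQS2cm4Ss"/>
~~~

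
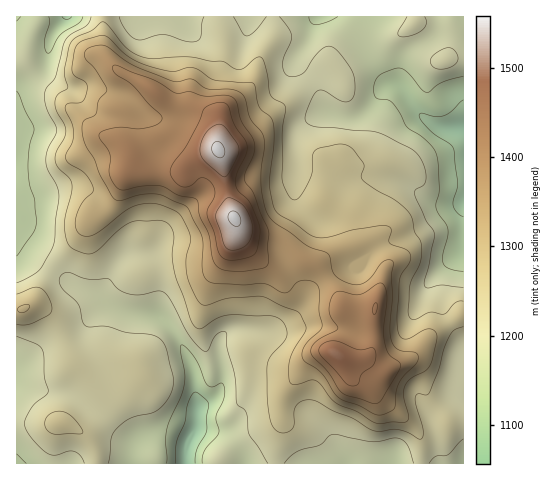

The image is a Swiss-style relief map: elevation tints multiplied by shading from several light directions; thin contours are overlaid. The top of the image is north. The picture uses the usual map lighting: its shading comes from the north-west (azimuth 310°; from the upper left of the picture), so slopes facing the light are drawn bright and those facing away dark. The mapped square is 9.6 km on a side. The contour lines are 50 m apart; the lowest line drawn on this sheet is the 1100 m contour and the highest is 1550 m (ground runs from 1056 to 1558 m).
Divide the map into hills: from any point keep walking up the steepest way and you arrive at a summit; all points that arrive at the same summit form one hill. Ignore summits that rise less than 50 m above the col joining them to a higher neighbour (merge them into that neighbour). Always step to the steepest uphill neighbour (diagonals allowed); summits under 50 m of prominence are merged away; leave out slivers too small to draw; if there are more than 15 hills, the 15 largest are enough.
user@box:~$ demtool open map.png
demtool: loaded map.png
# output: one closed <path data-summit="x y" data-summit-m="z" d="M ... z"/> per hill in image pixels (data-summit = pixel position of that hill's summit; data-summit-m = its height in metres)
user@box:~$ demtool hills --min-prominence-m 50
<path data-summit="217 150" data-summit-m="1558" d="M463 16l-446 0-1 233 37 21 18 14 25 11 16 13 19 6 26 2 3-22-2-22-5-14-7-3 5-1 4-4 12-23 42-36 28-5 16-8 34 0 8-7 0 24 9 20-21 29-1 9 10 24 11 14 3 10 5-11 18-15 15-7 13-2 24-21 37-13 24-19 22-11z"/><path data-summit="335 354" data-summit-m="1495" d="M463 203l-21 10-24 19-37 13-24 21-16 3-19 11-11 10-9 19-9 9-16 11-6 2-39-1-5 2-8 10 2 43-3 8-8 8-12 6-3 23 23 1 10 4 13 17 4 12 194 0-2-23-7-25 22-20 12-4 0-46-21-35-5-27 2-10 3-5 21-19z"/><path data-summit="24 308" data-summit-m="1304" d="M17 249l-1 214 116 1 4-19 9-8 22-3 21 8 7-11 2-10-4-49-16-36-9-13-11-7-26-2-19-6-16-13-25-11-18-14z"/><path data-summit="235 217" data-summit-m="1558" d="M294 174l-7 4-34 0-16 8-30 6-40 35-12 23-4 4-5 1 7 3 5 14 2 22-3 21 15 14 19 35 6 45 3-3 10-5 10-12 1-24-2-8 0-15 8-10 5-2 42 0 19-12 11-13 0-12-12-16-10-24 1-9 21-29-9-20z"/>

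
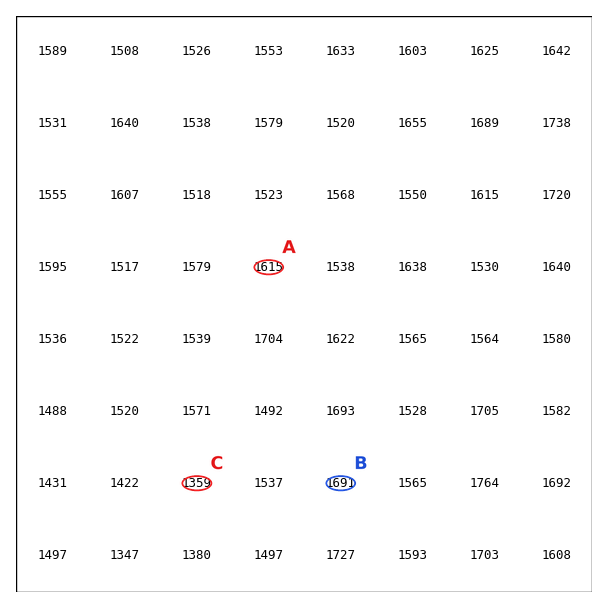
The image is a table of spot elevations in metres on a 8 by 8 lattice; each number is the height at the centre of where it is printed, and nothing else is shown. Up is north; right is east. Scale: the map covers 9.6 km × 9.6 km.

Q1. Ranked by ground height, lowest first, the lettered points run C A B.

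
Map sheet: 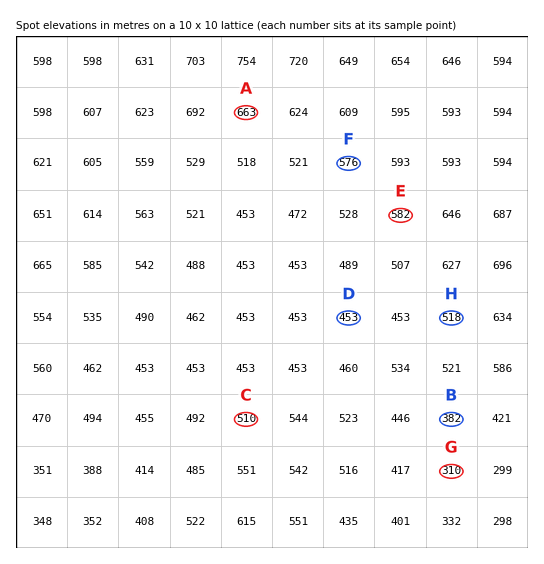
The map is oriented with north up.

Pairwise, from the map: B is lower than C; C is lower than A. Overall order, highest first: A C B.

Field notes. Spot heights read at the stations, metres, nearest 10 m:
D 450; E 580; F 580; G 310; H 520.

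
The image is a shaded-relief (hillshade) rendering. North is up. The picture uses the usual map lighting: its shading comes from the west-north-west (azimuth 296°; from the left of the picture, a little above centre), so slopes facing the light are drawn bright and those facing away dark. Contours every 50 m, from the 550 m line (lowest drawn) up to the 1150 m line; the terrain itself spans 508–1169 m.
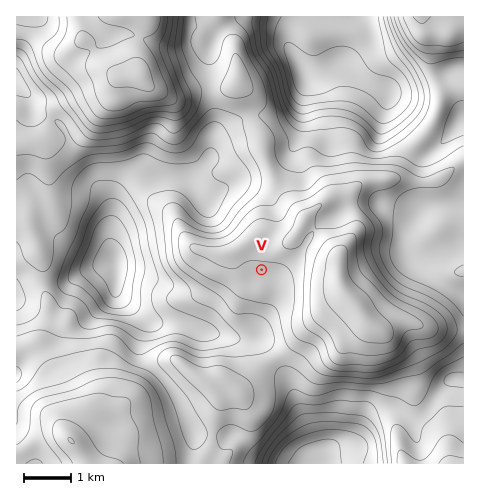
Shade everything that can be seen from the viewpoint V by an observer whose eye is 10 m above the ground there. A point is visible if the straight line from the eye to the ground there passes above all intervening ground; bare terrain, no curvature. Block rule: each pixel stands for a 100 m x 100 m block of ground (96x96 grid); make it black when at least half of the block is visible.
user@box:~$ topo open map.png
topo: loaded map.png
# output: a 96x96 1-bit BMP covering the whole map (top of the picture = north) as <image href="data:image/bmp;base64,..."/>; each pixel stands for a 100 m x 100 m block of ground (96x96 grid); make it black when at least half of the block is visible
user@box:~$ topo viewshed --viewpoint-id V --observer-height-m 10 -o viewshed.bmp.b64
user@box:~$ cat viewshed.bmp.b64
<image width="96" height="96" href="data:image/bmp;base64,Qk2+BAAAAAAAAD4AAAAoAAAAYAAAAGAAAAABAAEAAAAAAIAEAAATCwAAEwsAAAIAAAAAAAAA////AAAAAAAAAf//wAAAAAAAAAAAAf//gAAAAAAAAAAAA///gAAAAAAAAAAAB///gAAAAAAAAAAAD///gAAAAAAAAAAAH///AAAAAAAAAAAAP///AAAAAAAAAAAAP+P/AAAAAAAAAAAAfwP+AAAAAAAAAAAAfA/+AAAAAAAAAAAA8H/+AAAAAAAAAAAB8f/+AAAYAAAAAAAD///+AAAeAAAAAAAH///8AAAfAAAAAAAP///8AAB/AAAAAAAP///8ABH/AAAAAAAP///4ADP+AAAAAAAP///4AP/+AAAAAAAH///wAf/8AAAAAAAA///wB//8AAAAAAAAP//AD//4AAAAAAAAB/4AH/4AAAAAAAAAAOAAPAAAAAAAAAAAAAAA8AAAAAAAAAAAAAAAAAAAQAAAAAAAAAAAAAAAQAAAAAAAAAAAAAAAQAAAAAAAAAAAAAAAYAAAAAAAAAAAAAAAcAAAAAAAAAAAAAAAfAAAAAAAAAAAAAAA/gAAAAAAAAAAAAAA/wAAAAAAAAAAAAAA/wAAAAAAAAAAAAAA/4AAAAAAAAAAAAAA/4AAAAAAAAAAAAAA/4AAAAAAAAAAAAAB/4AAAAAAAAAAAAAf/5gAAAAAAAAAAAB///gAAAAAAAAAAAD///AAAAAAAAAAAAH///AAAAAAAAAAAAH///AAAAAAAAAAAAP///AAAAAAAAAAAAf///AAAAAAAAAAAAP///AAAAAAAAAAAAH/4/AAAAAAAAAAAAB54fAAAAAAAAAAAAA4AOAAAAAAAAAAAAAIAAAAAAAAAAAAAAAAAAAAAAAAAAAAAAAAAAAAAAAAAAAAAAAAAAAAAAAAAAAAAAAAAAAAAAAAAAAAAAAAAAAAAAAAAAAAAAAAAAAAAAAAAAAAAAAAAAAAAAAAAAAAAAAAAAAAAAAAAAAAAAAAAAAAAAAAAAAAAAAAAAAAAAAAAAAAAAAAAAAAAAAAAAAAAAAAAAAAAAAAAAAAAAAAAAAAAAAAAAAAAAAAAAAAAAAAAAAAAAAAAAAAAAAAAAAAAAAAAAAAAAAAAAAAAAAAAAAAAAAAAAAAAAAAAAAAAAAAAAAAAAAAAAAAAAAAAAAAAAAAAAAAAAAAAAAAAAAAAAAAAAAAAAAAAAAAAAAAAAAAAAAAAAAAAAAAAAAAAAAAAAAAAAAAAAAAAAAAAAAAAAAAAAAAAAAAAAAAAAAAAAAAAAAAAAAAAAAAAAAAAAAAAAAAAAAAAAAAAAAAAAAAAAAAAAAAAAAAAAAAAAAAAAAAAAA+AAAAAAAAAAAAAAf+AAAAAAAAAAAAAAf4AAAAAAAAAAAAAAAAAAAAAAAAAAAAAAAAAAAAAAAAAAAAAAAAAAAAAAAAAAAAAAAAAAAAAAAAAAAAAAAAAAAAAAAAAAAAAAAAAAAAAAAAAAAAAAAAAAAAAAAAAAAAAAAAAAAAAAAAAAAAAAAAAAAAAAAAAAAAAAAAAAAAAAAAAAAAAAAAAAAAAAAAAAAAAAAAAAAAAAAAAAAAAAAAAAAAAAAAAAAAAAAAAAAAAAAAAAA="/>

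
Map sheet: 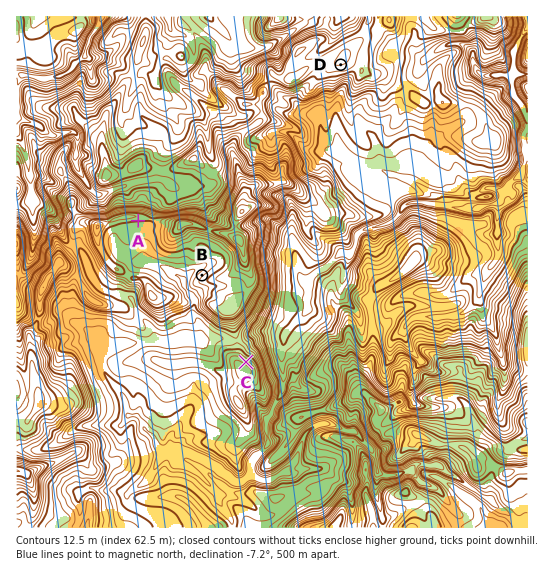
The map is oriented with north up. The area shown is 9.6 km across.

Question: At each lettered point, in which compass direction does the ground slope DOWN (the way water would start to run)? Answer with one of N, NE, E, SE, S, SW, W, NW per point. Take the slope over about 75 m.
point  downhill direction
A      S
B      NW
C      NE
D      S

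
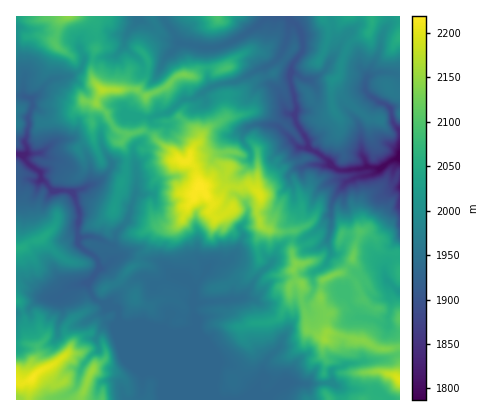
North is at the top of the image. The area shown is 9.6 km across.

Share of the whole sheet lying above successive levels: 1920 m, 91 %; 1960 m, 63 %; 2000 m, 47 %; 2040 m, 33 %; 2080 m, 20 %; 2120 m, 10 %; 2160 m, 5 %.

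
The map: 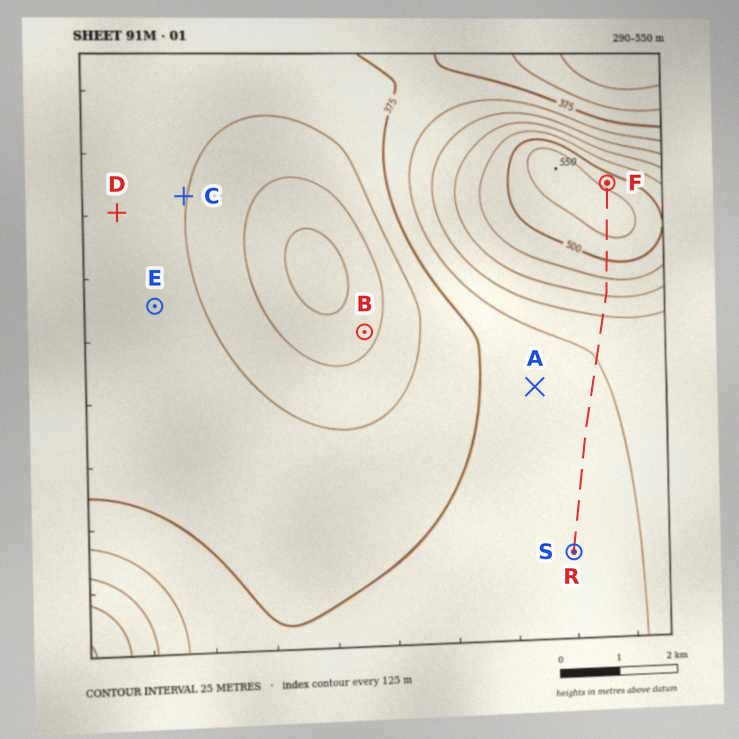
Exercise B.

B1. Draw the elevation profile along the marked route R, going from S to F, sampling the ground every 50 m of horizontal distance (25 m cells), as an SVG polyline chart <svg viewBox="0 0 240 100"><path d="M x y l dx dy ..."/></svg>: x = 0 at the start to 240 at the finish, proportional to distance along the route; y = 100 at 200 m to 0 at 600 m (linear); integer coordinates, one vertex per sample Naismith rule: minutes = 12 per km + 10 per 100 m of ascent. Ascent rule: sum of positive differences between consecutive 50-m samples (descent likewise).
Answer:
<svg viewBox="0 0 240 100"><path d="M0 52l2 0 2 0 2 0 2 0 2 0 2 0 2 0 2 0 2 0 2 0 2 0 2 0 2 0 2 0 2 0 1 0 2 0 2 0 2 0 2 0 2 0 2 0 2 0 2 0 2 0 2-1 2 0 2 0 2 0 2 0 2 0 2 0 2 0 2 0 2 0 2 0 2 0 2 0 2 0 2 0 2 0 2 0 2 0 2 0 2 0 1 0 2 0 2 0 2 0 2 0 2 0 2 0 2 0 2 0 2 0 2 0 2-1 2 0 2 0 2 0 2 0 2 0 2 0 2 0 2 0 2 0 2 0 2-1 2 0 2 0 2-1 2 0 2-1 2 0 2-1 1-1 2 0 2-1 2-1 2-1 2-1 2-1 2-1 2-1 2-1 2-1 2-1 2-1 2-1 2-1 2-1 2-1 2-1 2-1 2-1 2-1 2-1 2-1 2-1 2-1 2-1 2-1 2 0 2-1 2 0 1-1 2 0 2-1 2 0 2 0 2-1 2 0 2 0 2 0 2 0 2 1 2 0 2 0 2 1 2 1 2 1 2 1"/></svg>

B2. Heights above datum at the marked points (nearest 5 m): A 390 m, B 315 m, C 350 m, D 360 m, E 360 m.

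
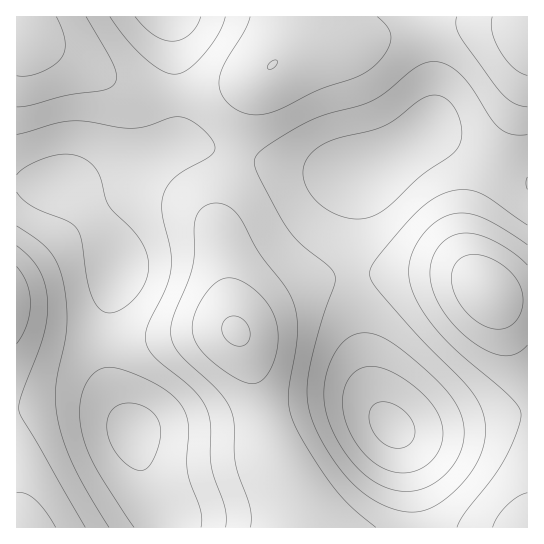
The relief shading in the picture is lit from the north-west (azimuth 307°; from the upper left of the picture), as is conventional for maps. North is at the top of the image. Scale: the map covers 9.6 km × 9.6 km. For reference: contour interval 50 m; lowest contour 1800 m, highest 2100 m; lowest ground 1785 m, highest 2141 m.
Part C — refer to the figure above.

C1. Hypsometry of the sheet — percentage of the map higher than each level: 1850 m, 96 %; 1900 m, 80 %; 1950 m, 55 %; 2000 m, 30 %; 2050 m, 9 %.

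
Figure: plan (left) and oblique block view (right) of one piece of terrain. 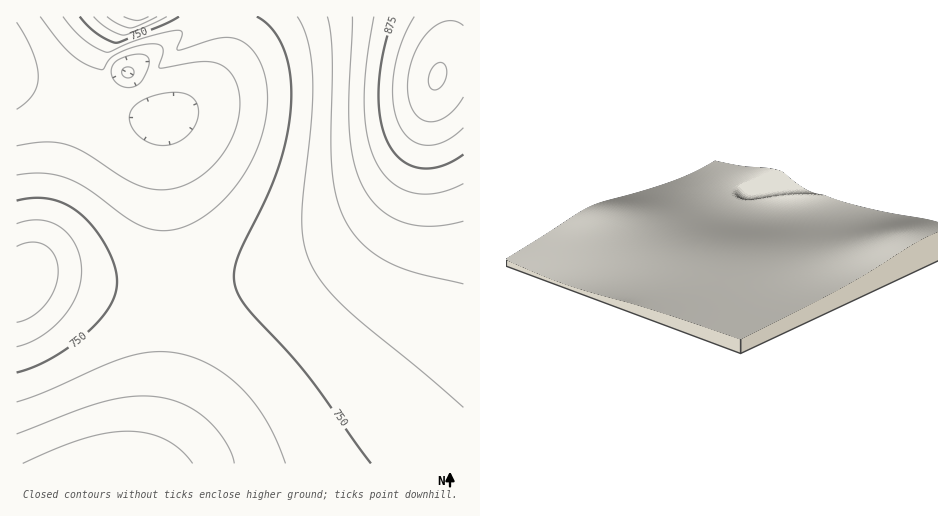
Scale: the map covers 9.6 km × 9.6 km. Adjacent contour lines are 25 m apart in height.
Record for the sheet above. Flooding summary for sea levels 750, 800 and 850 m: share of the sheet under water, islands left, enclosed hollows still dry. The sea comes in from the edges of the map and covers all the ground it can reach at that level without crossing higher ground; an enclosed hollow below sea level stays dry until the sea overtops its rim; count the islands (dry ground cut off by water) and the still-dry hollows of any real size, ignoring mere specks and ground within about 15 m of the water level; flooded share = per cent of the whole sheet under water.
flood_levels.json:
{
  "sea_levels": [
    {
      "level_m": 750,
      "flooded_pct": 52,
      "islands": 0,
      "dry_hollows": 0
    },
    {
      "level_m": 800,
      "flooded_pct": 82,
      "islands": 0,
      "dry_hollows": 0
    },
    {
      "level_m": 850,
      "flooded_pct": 92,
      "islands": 0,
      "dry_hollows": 0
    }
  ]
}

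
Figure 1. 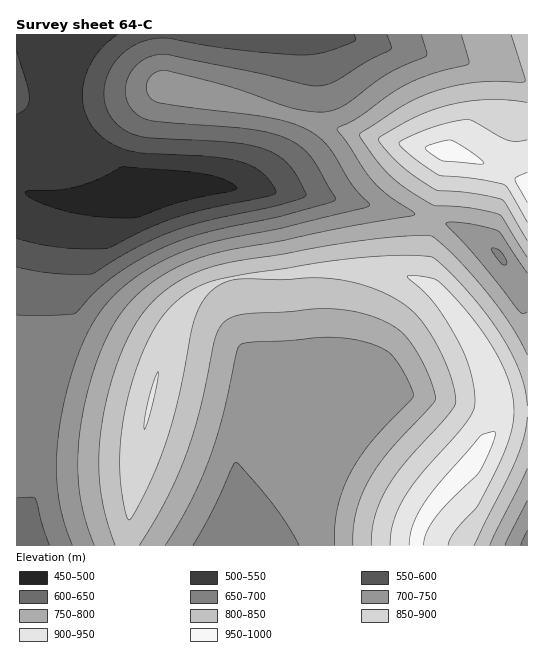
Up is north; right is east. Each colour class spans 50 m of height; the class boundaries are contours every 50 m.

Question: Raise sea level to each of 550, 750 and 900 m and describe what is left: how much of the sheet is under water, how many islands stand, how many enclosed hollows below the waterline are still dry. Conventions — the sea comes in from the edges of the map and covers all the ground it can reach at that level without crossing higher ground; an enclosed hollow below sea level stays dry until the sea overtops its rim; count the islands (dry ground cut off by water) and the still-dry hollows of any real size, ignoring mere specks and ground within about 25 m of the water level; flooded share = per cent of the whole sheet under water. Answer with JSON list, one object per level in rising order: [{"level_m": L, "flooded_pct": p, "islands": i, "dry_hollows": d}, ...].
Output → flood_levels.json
[{"level_m": 550, "flooded_pct": 10, "islands": 0, "dry_hollows": 0}, {"level_m": 750, "flooded_pct": 54, "islands": 0, "dry_hollows": 0}, {"level_m": 900, "flooded_pct": 93, "islands": 0, "dry_hollows": 0}]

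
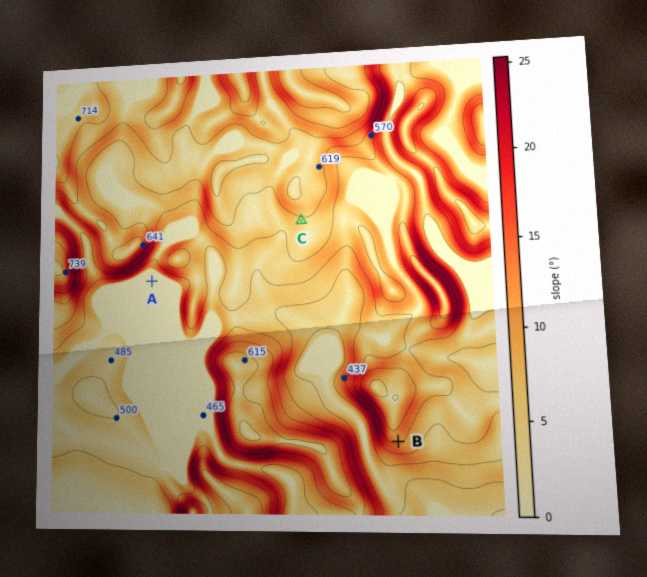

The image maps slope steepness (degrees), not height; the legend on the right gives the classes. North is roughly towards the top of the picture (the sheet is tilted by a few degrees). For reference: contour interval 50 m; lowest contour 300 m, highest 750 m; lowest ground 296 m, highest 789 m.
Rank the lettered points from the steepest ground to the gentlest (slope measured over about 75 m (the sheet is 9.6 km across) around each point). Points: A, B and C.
B C A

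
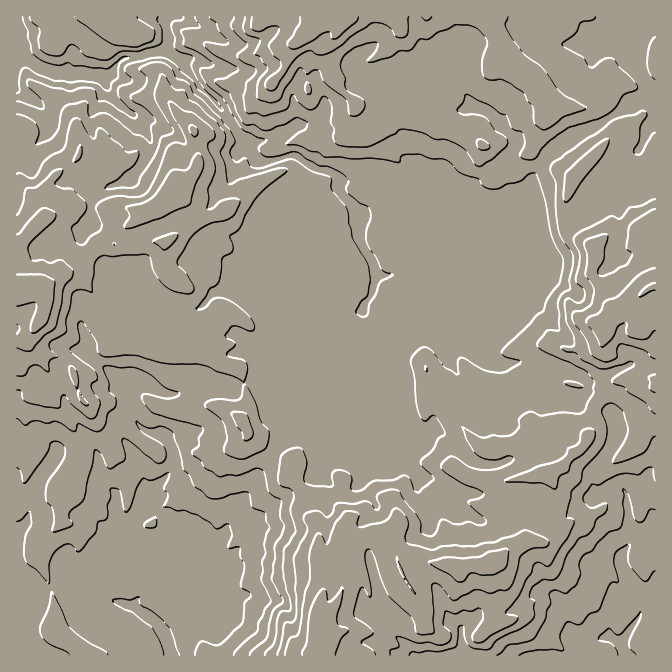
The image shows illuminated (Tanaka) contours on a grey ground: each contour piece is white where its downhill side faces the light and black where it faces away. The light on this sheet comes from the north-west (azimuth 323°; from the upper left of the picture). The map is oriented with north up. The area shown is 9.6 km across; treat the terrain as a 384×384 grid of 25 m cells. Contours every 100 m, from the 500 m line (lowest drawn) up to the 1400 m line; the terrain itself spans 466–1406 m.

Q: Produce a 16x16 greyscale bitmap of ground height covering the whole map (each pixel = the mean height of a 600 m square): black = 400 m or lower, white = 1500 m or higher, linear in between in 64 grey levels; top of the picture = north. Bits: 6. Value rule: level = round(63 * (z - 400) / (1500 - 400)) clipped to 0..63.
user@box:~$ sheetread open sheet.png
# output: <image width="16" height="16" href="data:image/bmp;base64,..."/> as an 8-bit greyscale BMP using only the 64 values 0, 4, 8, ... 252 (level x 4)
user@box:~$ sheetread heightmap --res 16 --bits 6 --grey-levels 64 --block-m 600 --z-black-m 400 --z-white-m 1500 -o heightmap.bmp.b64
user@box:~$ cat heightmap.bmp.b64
<image width="16" height="16" href="data:image/bmp;base64,Qk02BQAAAAAAADYEAAAoAAAAEAAAABAAAAABAAgAAAAAAAABAAATCwAAEwsAAAABAAAAAAAAAAAAAAEBAQACAgIAAwMDAAQEBAAFBQUABgYGAAcHBwAICAgACQkJAAoKCgALCwsADAwMAA0NDQAODg4ADw8PABAQEAAREREAEhISABMTEwAUFBQAFRUVABYWFgAXFxcAGBgYABkZGQAaGhoAGxsbABwcHAAdHR0AHh4eAB8fHwAgICAAISEhACIiIgAjIyMAJCQkACUlJQAmJiYAJycnACgoKAApKSkAKioqACsrKwAsLCwALS0tAC4uLgAvLy8AMDAwADExMQAyMjIAMzMzADQ0NAA1NTUANjY2ADc3NwA4ODgAOTk5ADo6OgA7OzsAPDw8AD09PQA+Pj4APz8/AEBAQABBQUEAQkJCAENDQwBEREQARUVFAEZGRgBHR0cASEhIAElJSQBKSkoAS0tLAExMTABNTU0ATk5OAE9PTwBQUFAAUVFRAFJSUgBTU1MAVFRUAFVVVQBWVlYAV1dXAFhYWABZWVkAWlpaAFtbWwBcXFwAXV1dAF5eXgBfX18AYGBgAGFhYQBiYmIAY2NjAGRkZABlZWUAZmZmAGdnZwBoaGgAaWlpAGpqagBra2sAbGxsAG1tbQBubm4Ab29vAHBwcABxcXEAcnJyAHNzcwB0dHQAdXV1AHZ2dgB3d3cAeHh4AHl5eQB6enoAe3t7AHx8fAB9fX0Afn5+AH9/fwCAgIAAgYGBAIKCggCDg4MAhISEAIWFhQCGhoYAh4eHAIiIiACJiYkAioqKAIuLiwCMjIwAjY2NAI6OjgCPj48AkJCQAJGRkQCSkpIAk5OTAJSUlACVlZUAlpaWAJeXlwCYmJgAmZmZAJqamgCbm5sAnJycAJ2dnQCenp4An5+fAKCgoAChoaEAoqKiAKOjowCkpKQApaWlAKampgCnp6cAqKioAKmpqQCqqqoAq6urAKysrACtra0Arq6uAK+vrwCwsLAAsbGxALKysgCzs7MAtLS0ALW1tQC2trYAt7e3ALi4uAC5ubkAurq6ALu7uwC8vLwAvb29AL6+vgC/v78AwMDAAMHBwQDCwsIAw8PDAMTExADFxcUAxsbGAMfHxwDIyMgAycnJAMrKygDLy8sAzMzMAM3NzQDOzs4Az8/PANDQ0ADR0dEA0tLSANPT0wDU1NQA1dXVANbW1gDX19cA2NjYANnZ2QDa2toA29vbANzc3ADd3d0A3t7eAN/f3wDg4OAA4eHhAOLi4gDj4+MA5OTkAOXl5QDm5uYA5+fnAOjo6ADp6ekA6urqAOvr6wDs7OwA7e3tAO7u7gDv7+8A8PDwAPHx8QDy8vIA8/PzAPT09AD19fUA9vb2APf39wD4+PgA+fn5APr6+gD7+/sA/Pz8AP39/QD+/v4A////ACgsIBgoOHi4qJCMfGxIODQoIBgcJCxcrKikpJyMYEg8MCggICAsYKCorKywqIRUSDhALCgwOFiInJyEjJiUcFxETDw0TFhsdHB0fIyYoHxwVFRQSFx8cGxoaHSIjJiUjHh8WFxodGhoYGh8eICEjKCUeGxwdHRkYGBkdHB4jLC0tIR4dHh0ZGBcYGRobIzM2LSYeISAbGRgYGBkaGh0tMygjJiciHRkYFxkZGhofKy4jIyEnJiAbGRcZGhsbIiYnGyAeHyYZGRseHh4jISInJBUZFRogGyEhJiMkIyUoJCINDQ4YFR8rKCclJCYqJyQiDxQYExgjLzMuLCgoKCMiIQ="/>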